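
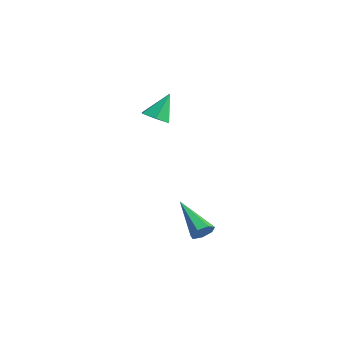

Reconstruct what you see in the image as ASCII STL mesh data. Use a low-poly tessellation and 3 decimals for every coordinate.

solid 
facet normal 0.091 -0.513 -0.854
outer loop
vertex 1.3 -2.559 0.853
vertex 0.694 -2.292 0.628
vertex 1.294 -1.959 0.492
endloop
endfacet
facet normal 0.879 0.252 0.404
outer loop
vertex 1.3 -2.559 0.853
vertex 1.294 -1.959 0.492
vertex 0.566 -1.568 1.832
endloop
endfacet
facet normal 0.091 -0.513 -0.854
outer loop
vertex 1.294 -1.959 0.492
vertex 0.694 -2.292 0.628
vertex 0.688 -1.692 0.267
endloop
endfacet
facet normal 0.415 0.909 -0.040
outer loop
vertex 1.294 -1.959 0.492
vertex 0.688 -1.692 0.267
vertex 0.566 -1.568 1.832
endloop
endfacet
facet normal 0.090 -0.513 -0.854
outer loop
vertex 0.688 -1.692 0.267
vertex 0.694 -2.292 0.628
vertex 0.087 -2.024 0.403
endloop
endfacet
facet normal -0.499 0.860 -0.107
outer loop
vertex 0.688 -1.692 0.267
vertex 0.087 -2.024 0.403
vertex 0.566 -1.568 1.832
endloop
endfacet
facet normal 0.090 -0.513 -0.854
outer loop
vertex 0.087 -2.024 0.403
vertex 0.694 -2.292 0.628
vertex 0.093 -2.624 0.764
endloop
endfacet
facet normal -0.951 0.153 0.270
outer loop
vertex 0.087 -2.024 0.403
vertex 0.093 -2.624 0.764
vertex 0.566 -1.568 1.832
endloop
endfacet
facet normal 0.091 -0.514 -0.853
outer loop
vertex 0.093 -2.624 0.764
vertex 0.694 -2.292 0.628
vertex 0.699 -2.891 0.989
endloop
endfacet
facet normal -0.487 -0.504 0.714
outer loop
vertex 0.093 -2.624 0.764
vertex 0.699 -2.891 0.989
vertex 0.566 -1.568 1.832
endloop
endfacet
facet normal 0.091 -0.514 -0.853
outer loop
vertex 0.699 -2.891 0.989
vertex 0.694 -2.292 0.628
vertex 1.3 -2.559 0.853
endloop
endfacet
facet normal 0.428 -0.455 0.781
outer loop
vertex 0.699 -2.891 0.989
vertex 1.3 -2.559 0.853
vertex 0.566 -1.568 1.832
endloop
endfacet
facet normal 0.831 0.106 -0.546
outer loop
vertex 4.518 -2.257 -4.188
vertex 4.252 -1.895 -4.522
vertex 4.545 -1.79 -4.056
endloop
endfacet
facet normal 0.332 -0.274 0.902
outer loop
vertex 4.518 -2.257 -4.188
vertex 4.545 -1.79 -4.056
vertex 2.608 -2.105 -3.438
endloop
endfacet
facet normal 0.831 0.105 -0.546
outer loop
vertex 4.545 -1.79 -4.056
vertex 4.252 -1.895 -4.522
vertex 4.352 -1.402 -4.275
endloop
endfacet
facet normal 0.172 0.548 0.819
outer loop
vertex 4.545 -1.79 -4.056
vertex 4.352 -1.402 -4.275
vertex 2.608 -2.105 -3.438
endloop
endfacet
facet normal 0.830 0.106 -0.547
outer loop
vertex 4.352 -1.402 -4.275
vertex 4.252 -1.895 -4.522
vertex 4.083 -1.385 -4.68
endloop
endfacet
facet normal -0.272 0.937 0.220
outer loop
vertex 4.352 -1.402 -4.275
vertex 4.083 -1.385 -4.68
vertex 2.608 -2.105 -3.438
endloop
endfacet
facet normal 0.830 0.106 -0.547
outer loop
vertex 4.083 -1.385 -4.68
vertex 4.252 -1.895 -4.522
vertex 3.942 -1.752 -4.965
endloop
endfacet
facet normal -0.666 0.600 -0.443
outer loop
vertex 4.083 -1.385 -4.68
vertex 3.942 -1.752 -4.965
vertex 2.608 -2.105 -3.438
endloop
endfacet
facet normal 0.830 0.106 -0.547
outer loop
vertex 3.942 -1.752 -4.965
vertex 4.252 -1.895 -4.522
vertex 4.034 -2.227 -4.917
endloop
endfacet
facet normal -0.713 -0.206 -0.670
outer loop
vertex 3.942 -1.752 -4.965
vertex 4.034 -2.227 -4.917
vertex 2.608 -2.105 -3.438
endloop
endfacet
facet normal 0.830 0.106 -0.547
outer loop
vertex 4.034 -2.227 -4.917
vertex 4.252 -1.895 -4.522
vertex 4.291 -2.452 -4.571
endloop
endfacet
facet normal -0.377 -0.879 -0.291
outer loop
vertex 4.034 -2.227 -4.917
vertex 4.291 -2.452 -4.571
vertex 2.608 -2.105 -3.438
endloop
endfacet
facet normal 0.831 0.106 -0.546
outer loop
vertex 4.291 -2.452 -4.571
vertex 4.252 -1.895 -4.522
vertex 4.518 -2.257 -4.188
endloop
endfacet
facet normal 0.089 -0.908 0.410
outer loop
vertex 4.291 -2.452 -4.571
vertex 4.518 -2.257 -4.188
vertex 2.608 -2.105 -3.438
endloop
endfacet

endsolid


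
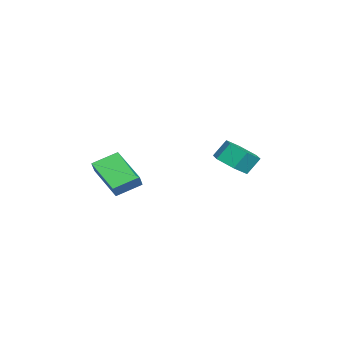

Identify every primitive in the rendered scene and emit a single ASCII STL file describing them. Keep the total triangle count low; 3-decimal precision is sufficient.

solid 
facet normal 0.219 -0.543 -0.811
outer loop
vertex -1.95 2.142 3.497
vertex -2.544 2.758 2.924
vertex -1.545 2.976 3.048
endloop
endfacet
facet normal 0.893 -0.223 0.391
outer loop
vertex -1.95 2.142 3.497
vertex -1.545 2.976 3.048
vertex -2.202 2.766 4.429
endloop
endfacet
facet normal 0.893 -0.224 0.391
outer loop
vertex -2.202 2.766 4.429
vertex -1.545 2.976 3.048
vertex -1.797 3.6 3.981
endloop
endfacet
facet normal -0.220 0.542 0.811
outer loop
vertex -2.202 2.766 4.429
vertex -1.797 3.6 3.981
vertex -2.796 3.382 3.856
endloop
endfacet
facet normal 0.219 -0.543 -0.811
outer loop
vertex -1.545 2.976 3.048
vertex -2.544 2.758 2.924
vertex -2.139 3.592 2.475
endloop
endfacet
facet normal 0.787 0.590 -0.182
outer loop
vertex -1.545 2.976 3.048
vertex -2.139 3.592 2.475
vertex -1.797 3.6 3.981
endloop
endfacet
facet normal 0.787 0.590 -0.182
outer loop
vertex -1.797 3.6 3.981
vertex -2.139 3.592 2.475
vertex -2.391 4.216 3.408
endloop
endfacet
facet normal -0.220 0.542 0.811
outer loop
vertex -1.797 3.6 3.981
vertex -2.391 4.216 3.408
vertex -2.796 3.382 3.856
endloop
endfacet
facet normal 0.219 -0.543 -0.811
outer loop
vertex -2.139 3.592 2.475
vertex -2.544 2.758 2.924
vertex -3.138 3.374 2.351
endloop
endfacet
facet normal -0.106 0.813 -0.572
outer loop
vertex -2.139 3.592 2.475
vertex -3.138 3.374 2.351
vertex -2.391 4.216 3.408
endloop
endfacet
facet normal -0.106 0.813 -0.573
outer loop
vertex -2.391 4.216 3.408
vertex -3.138 3.374 2.351
vertex -3.39 3.998 3.283
endloop
endfacet
facet normal -0.220 0.542 0.811
outer loop
vertex -2.391 4.216 3.408
vertex -3.39 3.998 3.283
vertex -2.796 3.382 3.856
endloop
endfacet
facet normal 0.220 -0.542 -0.811
outer loop
vertex -3.138 3.374 2.351
vertex -2.544 2.758 2.924
vertex -3.543 2.54 2.799
endloop
endfacet
facet normal -0.893 0.224 -0.391
outer loop
vertex -3.138 3.374 2.351
vertex -3.543 2.54 2.799
vertex -3.39 3.998 3.283
endloop
endfacet
facet normal -0.893 0.223 -0.391
outer loop
vertex -3.39 3.998 3.283
vertex -3.543 2.54 2.799
vertex -3.795 3.164 3.732
endloop
endfacet
facet normal -0.219 0.543 0.811
outer loop
vertex -3.39 3.998 3.283
vertex -3.795 3.164 3.732
vertex -2.796 3.382 3.856
endloop
endfacet
facet normal 0.220 -0.542 -0.811
outer loop
vertex -3.543 2.54 2.799
vertex -2.544 2.758 2.924
vertex -2.949 1.924 3.372
endloop
endfacet
facet normal -0.787 -0.590 0.182
outer loop
vertex -3.543 2.54 2.799
vertex -2.949 1.924 3.372
vertex -3.795 3.164 3.732
endloop
endfacet
facet normal -0.787 -0.590 0.182
outer loop
vertex -3.795 3.164 3.732
vertex -2.949 1.924 3.372
vertex -3.201 2.548 4.305
endloop
endfacet
facet normal -0.219 0.543 0.811
outer loop
vertex -3.795 3.164 3.732
vertex -3.201 2.548 4.305
vertex -2.796 3.382 3.856
endloop
endfacet
facet normal 0.220 -0.542 -0.811
outer loop
vertex -2.949 1.924 3.372
vertex -2.544 2.758 2.924
vertex -1.95 2.142 3.497
endloop
endfacet
facet normal 0.106 -0.813 0.572
outer loop
vertex -2.949 1.924 3.372
vertex -1.95 2.142 3.497
vertex -3.201 2.548 4.305
endloop
endfacet
facet normal 0.106 -0.813 0.573
outer loop
vertex -3.201 2.548 4.305
vertex -1.95 2.142 3.497
vertex -2.202 2.766 4.429
endloop
endfacet
facet normal -0.219 0.543 0.811
outer loop
vertex -3.201 2.548 4.305
vertex -2.202 2.766 4.429
vertex -2.796 3.382 3.856
endloop
endfacet
facet normal -0.634 0.089 -0.768
outer loop
vertex -1.911 -3.716 2.583
vertex -2.447 -2.501 3.166
vertex -0.43 -2.54 1.498
endloop
endfacet
facet normal 0.370 -0.837 -0.403
outer loop
vertex 0.127 -2.619 2.174
vertex -1.911 -3.716 2.583
vertex -0.43 -2.54 1.498
endloop
endfacet
facet normal -0.634 0.089 -0.768
outer loop
vertex -0.43 -2.54 1.498
vertex -2.447 -2.501 3.166
vertex -0.967 -1.326 2.081
endloop
endfacet
facet normal 0.680 0.539 -0.497
outer loop
vertex -0.967 -1.326 2.081
vertex 0.127 -2.619 2.174
vertex -0.43 -2.54 1.498
endloop
endfacet
facet normal -0.680 -0.539 0.497
outer loop
vertex -1.911 -3.716 2.583
vertex -1.89 -2.58 3.842
vertex -2.447 -2.501 3.166
endloop
endfacet
facet normal 0.370 -0.837 -0.402
outer loop
vertex -1.353 -3.794 3.259
vertex -1.911 -3.716 2.583
vertex 0.127 -2.619 2.174
endloop
endfacet
facet normal -0.679 -0.539 0.498
outer loop
vertex -1.353 -3.794 3.259
vertex -1.89 -2.58 3.842
vertex -1.911 -3.716 2.583
endloop
endfacet
facet normal -0.370 0.837 0.403
outer loop
vertex -2.447 -2.501 3.166
vertex -1.89 -2.58 3.842
vertex -0.967 -1.326 2.081
endloop
endfacet
facet normal 0.679 0.539 -0.498
outer loop
vertex -0.409 -1.404 2.757
vertex 0.127 -2.619 2.174
vertex -0.967 -1.326 2.081
endloop
endfacet
facet normal -0.370 0.837 0.402
outer loop
vertex -0.967 -1.326 2.081
vertex -1.89 -2.58 3.842
vertex -0.409 -1.404 2.757
endloop
endfacet
facet normal 0.634 -0.089 0.768
outer loop
vertex -0.409 -1.404 2.757
vertex -1.353 -3.794 3.259
vertex 0.127 -2.619 2.174
endloop
endfacet
facet normal 0.634 -0.089 0.769
outer loop
vertex -1.89 -2.58 3.842
vertex -1.353 -3.794 3.259
vertex -0.409 -1.404 2.757
endloop
endfacet

endsolid


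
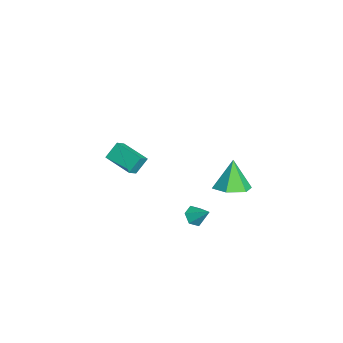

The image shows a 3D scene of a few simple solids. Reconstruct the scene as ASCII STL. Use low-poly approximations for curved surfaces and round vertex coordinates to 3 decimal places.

solid 
facet normal 0.385 -0.072 -0.920
outer loop
vertex 4.733 2.992 3.576
vertex 3.893 3.378 3.194
vertex 4.645 3.981 3.462
endloop
endfacet
facet normal 0.649 0.144 0.747
outer loop
vertex 4.733 2.992 3.576
vertex 4.645 3.981 3.462
vertex 3.227 3.502 4.786
endloop
endfacet
facet normal 0.385 -0.072 -0.920
outer loop
vertex 4.645 3.981 3.462
vertex 3.893 3.378 3.194
vertex 3.805 4.367 3.08
endloop
endfacet
facet normal 0.170 0.855 0.491
outer loop
vertex 4.645 3.981 3.462
vertex 3.805 4.367 3.08
vertex 3.227 3.502 4.786
endloop
endfacet
facet normal 0.386 -0.072 -0.920
outer loop
vertex 3.805 4.367 3.08
vertex 3.893 3.378 3.194
vertex 3.054 3.764 2.812
endloop
endfacet
facet normal -0.652 0.742 0.156
outer loop
vertex 3.805 4.367 3.08
vertex 3.054 3.764 2.812
vertex 3.227 3.502 4.786
endloop
endfacet
facet normal 0.385 -0.073 -0.920
outer loop
vertex 3.054 3.764 2.812
vertex 3.893 3.378 3.194
vertex 3.142 2.774 2.927
endloop
endfacet
facet normal -0.994 -0.079 0.077
outer loop
vertex 3.054 3.764 2.812
vertex 3.142 2.774 2.927
vertex 3.227 3.502 4.786
endloop
endfacet
facet normal 0.385 -0.072 -0.920
outer loop
vertex 3.142 2.774 2.927
vertex 3.893 3.378 3.194
vertex 3.982 2.388 3.309
endloop
endfacet
facet normal -0.515 -0.790 0.333
outer loop
vertex 3.142 2.774 2.927
vertex 3.982 2.388 3.309
vertex 3.227 3.502 4.786
endloop
endfacet
facet normal 0.385 -0.072 -0.920
outer loop
vertex 3.982 2.388 3.309
vertex 3.893 3.378 3.194
vertex 4.733 2.992 3.576
endloop
endfacet
facet normal 0.307 -0.678 0.668
outer loop
vertex 3.982 2.388 3.309
vertex 4.733 2.992 3.576
vertex 3.227 3.502 4.786
endloop
endfacet
facet normal -0.641 0.470 -0.607
outer loop
vertex -3.768 -1.455 0.935
vertex -2.559 -0.29 0.559
vertex -3.42 -2.095 0.072
endloop
endfacet
facet normal -0.703 -0.677 0.219
outer loop
vertex -2.881 -2.49 0.581
vertex -3.768 -1.455 0.935
vertex -3.42 -2.095 0.072
endloop
endfacet
facet normal -0.641 0.470 -0.607
outer loop
vertex -3.42 -2.095 0.072
vertex -2.559 -0.29 0.559
vertex -2.211 -0.931 -0.305
endloop
endfacet
facet normal 0.307 -0.567 -0.765
outer loop
vertex -2.211 -0.931 -0.305
vertex -2.881 -2.49 0.581
vertex -3.42 -2.095 0.072
endloop
endfacet
facet normal -0.308 0.566 0.765
outer loop
vertex -3.768 -1.455 0.935
vertex -2.02 -0.685 1.068
vertex -2.559 -0.29 0.559
endloop
endfacet
facet normal -0.702 -0.677 0.219
outer loop
vertex -3.229 -1.849 1.445
vertex -3.768 -1.455 0.935
vertex -2.881 -2.49 0.581
endloop
endfacet
facet normal -0.308 0.567 0.764
outer loop
vertex -3.229 -1.849 1.445
vertex -2.02 -0.685 1.068
vertex -3.768 -1.455 0.935
endloop
endfacet
facet normal 0.703 0.677 -0.219
outer loop
vertex -2.559 -0.29 0.559
vertex -2.02 -0.685 1.068
vertex -2.211 -0.931 -0.305
endloop
endfacet
facet normal 0.309 -0.567 -0.764
outer loop
vertex -1.672 -1.325 0.205
vertex -2.881 -2.49 0.581
vertex -2.211 -0.931 -0.305
endloop
endfacet
facet normal 0.702 0.677 -0.219
outer loop
vertex -2.211 -0.931 -0.305
vertex -2.02 -0.685 1.068
vertex -1.672 -1.325 0.205
endloop
endfacet
facet normal 0.641 -0.470 0.607
outer loop
vertex -1.672 -1.325 0.205
vertex -3.229 -1.849 1.445
vertex -2.881 -2.49 0.581
endloop
endfacet
facet normal 0.641 -0.470 0.607
outer loop
vertex -2.02 -0.685 1.068
vertex -3.229 -1.849 1.445
vertex -1.672 -1.325 0.205
endloop
endfacet
facet normal -0.500 -0.580 -0.643
outer loop
vertex 3.479 1.819 -0.002
vertex 3.08 1.643 0.467
vertex 2.946 2.156 0.108
endloop
endfacet
facet normal 0.431 0.811 -0.396
outer loop
vertex 3.479 1.819 -0.002
vertex 2.946 2.156 0.108
vertex 3.66 2.317 1.213
endloop
endfacet
facet normal -0.499 -0.581 -0.643
outer loop
vertex 2.946 2.156 0.108
vertex 3.08 1.643 0.467
vertex 2.547 1.979 0.577
endloop
endfacet
facet normal -0.329 0.941 0.075
outer loop
vertex 2.946 2.156 0.108
vertex 2.547 1.979 0.577
vertex 3.66 2.317 1.213
endloop
endfacet
facet normal -0.499 -0.582 -0.642
outer loop
vertex 2.547 1.979 0.577
vertex 3.08 1.643 0.467
vertex 2.682 1.467 0.936
endloop
endfacet
facet normal -0.543 0.381 0.748
outer loop
vertex 2.547 1.979 0.577
vertex 2.682 1.467 0.936
vertex 3.66 2.317 1.213
endloop
endfacet
facet normal -0.500 -0.581 -0.642
outer loop
vertex 2.682 1.467 0.936
vertex 3.08 1.643 0.467
vertex 3.215 1.13 0.826
endloop
endfacet
facet normal 0.000 -0.310 0.951
outer loop
vertex 2.682 1.467 0.936
vertex 3.215 1.13 0.826
vertex 3.66 2.317 1.213
endloop
endfacet
facet normal -0.499 -0.581 -0.643
outer loop
vertex 3.215 1.13 0.826
vertex 3.08 1.643 0.467
vertex 3.614 1.306 0.357
endloop
endfacet
facet normal 0.759 -0.441 0.480
outer loop
vertex 3.215 1.13 0.826
vertex 3.614 1.306 0.357
vertex 3.66 2.317 1.213
endloop
endfacet
facet normal -0.499 -0.581 -0.643
outer loop
vertex 3.614 1.306 0.357
vertex 3.08 1.643 0.467
vertex 3.479 1.819 -0.002
endloop
endfacet
facet normal 0.974 0.120 -0.194
outer loop
vertex 3.614 1.306 0.357
vertex 3.479 1.819 -0.002
vertex 3.66 2.317 1.213
endloop
endfacet

endsolid


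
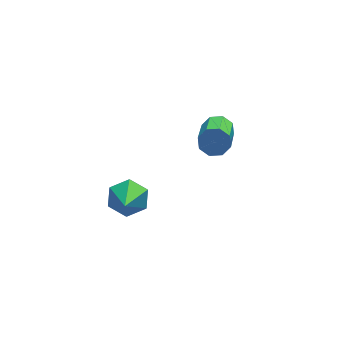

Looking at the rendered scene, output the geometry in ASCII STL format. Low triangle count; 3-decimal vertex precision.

solid 
facet normal 0.266 0.822 -0.504
outer loop
vertex 3.253 5.016 -1.845
vertex 3.036 4.805 -2.304
vertex 2.847 5.118 -1.893
endloop
endfacet
facet normal 0.028 0.516 0.856
outer loop
vertex 3.253 5.016 -1.845
vertex 2.847 5.118 -1.893
vertex 2.702 3.306 -0.797
endloop
endfacet
facet normal 0.028 0.516 0.856
outer loop
vertex 2.702 3.306 -0.797
vertex 2.847 5.118 -1.893
vertex 2.296 3.408 -0.845
endloop
endfacet
facet normal -0.266 -0.822 0.504
outer loop
vertex 2.702 3.306 -0.797
vertex 2.296 3.408 -0.845
vertex 2.484 3.095 -1.256
endloop
endfacet
facet normal 0.264 0.822 -0.505
outer loop
vertex 2.847 5.118 -1.893
vertex 3.036 4.805 -2.304
vertex 2.552 5.036 -2.181
endloop
endfacet
facet normal -0.662 0.535 0.525
outer loop
vertex 2.847 5.118 -1.893
vertex 2.552 5.036 -2.181
vertex 2.296 3.408 -0.845
endloop
endfacet
facet normal -0.662 0.535 0.525
outer loop
vertex 2.296 3.408 -0.845
vertex 2.552 5.036 -2.181
vertex 2.001 3.326 -1.133
endloop
endfacet
facet normal -0.264 -0.822 0.505
outer loop
vertex 2.296 3.408 -0.845
vertex 2.001 3.326 -1.133
vertex 2.484 3.095 -1.256
endloop
endfacet
facet normal 0.265 0.823 -0.503
outer loop
vertex 2.552 5.036 -2.181
vertex 3.036 4.805 -2.304
vertex 2.54 4.819 -2.542
endloop
endfacet
facet normal -0.964 0.241 -0.113
outer loop
vertex 2.552 5.036 -2.181
vertex 2.54 4.819 -2.542
vertex 2.001 3.326 -1.133
endloop
endfacet
facet normal -0.964 0.241 -0.113
outer loop
vertex 2.001 3.326 -1.133
vertex 2.54 4.819 -2.542
vertex 1.989 3.109 -1.494
endloop
endfacet
facet normal -0.265 -0.822 0.503
outer loop
vertex 2.001 3.326 -1.133
vertex 1.989 3.109 -1.494
vertex 2.484 3.095 -1.256
endloop
endfacet
facet normal 0.265 0.822 -0.504
outer loop
vertex 2.54 4.819 -2.542
vertex 3.036 4.805 -2.304
vertex 2.818 4.594 -2.763
endloop
endfacet
facet normal -0.702 -0.194 -0.685
outer loop
vertex 2.54 4.819 -2.542
vertex 2.818 4.594 -2.763
vertex 1.989 3.109 -1.494
endloop
endfacet
facet normal -0.702 -0.194 -0.685
outer loop
vertex 1.989 3.109 -1.494
vertex 2.818 4.594 -2.763
vertex 2.267 2.884 -1.715
endloop
endfacet
facet normal -0.265 -0.822 0.503
outer loop
vertex 1.989 3.109 -1.494
vertex 2.267 2.884 -1.715
vertex 2.484 3.095 -1.256
endloop
endfacet
facet normal 0.266 0.822 -0.504
outer loop
vertex 2.818 4.594 -2.763
vertex 3.036 4.805 -2.304
vertex 3.224 4.492 -2.715
endloop
endfacet
facet normal -0.028 -0.516 -0.856
outer loop
vertex 2.818 4.594 -2.763
vertex 3.224 4.492 -2.715
vertex 2.267 2.884 -1.715
endloop
endfacet
facet normal -0.028 -0.516 -0.856
outer loop
vertex 2.267 2.884 -1.715
vertex 3.224 4.492 -2.715
vertex 2.673 2.782 -1.667
endloop
endfacet
facet normal -0.266 -0.822 0.504
outer loop
vertex 2.267 2.884 -1.715
vertex 2.673 2.782 -1.667
vertex 2.484 3.095 -1.256
endloop
endfacet
facet normal 0.264 0.822 -0.505
outer loop
vertex 3.224 4.492 -2.715
vertex 3.036 4.805 -2.304
vertex 3.519 4.574 -2.427
endloop
endfacet
facet normal 0.662 -0.535 -0.525
outer loop
vertex 3.224 4.492 -2.715
vertex 3.519 4.574 -2.427
vertex 2.673 2.782 -1.667
endloop
endfacet
facet normal 0.662 -0.535 -0.525
outer loop
vertex 2.673 2.782 -1.667
vertex 3.519 4.574 -2.427
vertex 2.968 2.864 -1.379
endloop
endfacet
facet normal -0.264 -0.822 0.505
outer loop
vertex 2.673 2.782 -1.667
vertex 2.968 2.864 -1.379
vertex 2.484 3.095 -1.256
endloop
endfacet
facet normal 0.265 0.822 -0.503
outer loop
vertex 3.519 4.574 -2.427
vertex 3.036 4.805 -2.304
vertex 3.531 4.791 -2.066
endloop
endfacet
facet normal 0.964 -0.241 0.113
outer loop
vertex 3.519 4.574 -2.427
vertex 3.531 4.791 -2.066
vertex 2.968 2.864 -1.379
endloop
endfacet
facet normal 0.964 -0.241 0.113
outer loop
vertex 2.968 2.864 -1.379
vertex 3.531 4.791 -2.066
vertex 2.98 3.081 -1.018
endloop
endfacet
facet normal -0.265 -0.823 0.503
outer loop
vertex 2.968 2.864 -1.379
vertex 2.98 3.081 -1.018
vertex 2.484 3.095 -1.256
endloop
endfacet
facet normal 0.265 0.822 -0.503
outer loop
vertex 3.531 4.791 -2.066
vertex 3.036 4.805 -2.304
vertex 3.253 5.016 -1.845
endloop
endfacet
facet normal 0.702 0.194 0.685
outer loop
vertex 3.531 4.791 -2.066
vertex 3.253 5.016 -1.845
vertex 2.98 3.081 -1.018
endloop
endfacet
facet normal 0.702 0.194 0.685
outer loop
vertex 2.98 3.081 -1.018
vertex 3.253 5.016 -1.845
vertex 2.702 3.306 -0.797
endloop
endfacet
facet normal -0.265 -0.822 0.504
outer loop
vertex 2.98 3.081 -1.018
vertex 2.702 3.306 -0.797
vertex 2.484 3.095 -1.256
endloop
endfacet
facet normal 0.207 0.775 -0.598
outer loop
vertex -0.199 0.876 -1.892
vertex -0.697 1.235 -1.599
vertex -0.066 1.261 -1.347
endloop
endfacet
facet normal 0.844 -0.513 0.156
outer loop
vertex -0.199 0.876 -1.892
vertex -0.066 1.261 -1.347
vertex -1.063 -0.135 -0.541
endloop
endfacet
facet normal 0.207 0.774 -0.598
outer loop
vertex -0.066 1.261 -1.347
vertex -0.697 1.235 -1.599
vertex -0.563 1.62 -1.054
endloop
endfacet
facet normal 0.551 0.086 0.830
outer loop
vertex -0.066 1.261 -1.347
vertex -0.563 1.62 -1.054
vertex -1.063 -0.135 -0.541
endloop
endfacet
facet normal 0.207 0.774 -0.598
outer loop
vertex -0.563 1.62 -1.054
vertex -0.697 1.235 -1.599
vertex -1.194 1.594 -1.306
endloop
endfacet
facet normal -0.359 0.355 0.863
outer loop
vertex -0.563 1.62 -1.054
vertex -1.194 1.594 -1.306
vertex -1.063 -0.135 -0.541
endloop
endfacet
facet normal 0.208 0.775 -0.597
outer loop
vertex -1.194 1.594 -1.306
vertex -0.697 1.235 -1.599
vertex -1.328 1.21 -1.851
endloop
endfacet
facet normal -0.975 0.025 0.222
outer loop
vertex -1.194 1.594 -1.306
vertex -1.328 1.21 -1.851
vertex -1.063 -0.135 -0.541
endloop
endfacet
facet normal 0.208 0.775 -0.597
outer loop
vertex -1.328 1.21 -1.851
vertex -0.697 1.235 -1.599
vertex -0.83 0.851 -2.144
endloop
endfacet
facet normal -0.681 -0.575 -0.453
outer loop
vertex -1.328 1.21 -1.851
vertex -0.83 0.851 -2.144
vertex -1.063 -0.135 -0.541
endloop
endfacet
facet normal 0.208 0.775 -0.597
outer loop
vertex -0.83 0.851 -2.144
vertex -0.697 1.235 -1.599
vertex -0.199 0.876 -1.892
endloop
endfacet
facet normal 0.228 -0.844 -0.486
outer loop
vertex -0.83 0.851 -2.144
vertex -0.199 0.876 -1.892
vertex -1.063 -0.135 -0.541
endloop
endfacet

endsolid


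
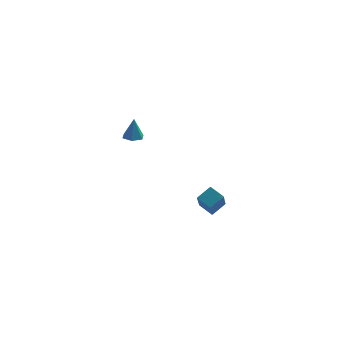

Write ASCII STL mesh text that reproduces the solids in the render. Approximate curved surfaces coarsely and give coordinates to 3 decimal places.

solid 
facet normal -0.789 0.418 0.451
outer loop
vertex 2.808 -1.911 -2.987
vertex 3.397 -1.352 -2.475
vertex 2.733 -0.592 -4.339
endloop
endfacet
facet normal -0.613 -0.582 -0.534
outer loop
vertex 3.443 -0.968 -4.745
vertex 2.808 -1.911 -2.987
vertex 2.733 -0.592 -4.339
endloop
endfacet
facet normal -0.789 0.418 0.451
outer loop
vertex 2.733 -0.592 -4.339
vertex 3.397 -1.352 -2.475
vertex 3.322 -0.033 -3.827
endloop
endfacet
facet normal -0.040 0.697 -0.716
outer loop
vertex 3.322 -0.033 -3.827
vertex 3.443 -0.968 -4.745
vertex 2.733 -0.592 -4.339
endloop
endfacet
facet normal 0.040 -0.697 0.716
outer loop
vertex 2.808 -1.911 -2.987
vertex 4.107 -1.728 -2.881
vertex 3.397 -1.352 -2.475
endloop
endfacet
facet normal -0.613 -0.582 -0.534
outer loop
vertex 3.518 -2.287 -3.393
vertex 2.808 -1.911 -2.987
vertex 3.443 -0.968 -4.745
endloop
endfacet
facet normal 0.040 -0.697 0.716
outer loop
vertex 3.518 -2.287 -3.393
vertex 4.107 -1.728 -2.881
vertex 2.808 -1.911 -2.987
endloop
endfacet
facet normal 0.613 0.582 0.534
outer loop
vertex 3.397 -1.352 -2.475
vertex 4.107 -1.728 -2.881
vertex 3.322 -0.033 -3.827
endloop
endfacet
facet normal -0.040 0.697 -0.716
outer loop
vertex 4.032 -0.409 -4.233
vertex 3.443 -0.968 -4.745
vertex 3.322 -0.033 -3.827
endloop
endfacet
facet normal 0.613 0.582 0.534
outer loop
vertex 3.322 -0.033 -3.827
vertex 4.107 -1.728 -2.881
vertex 4.032 -0.409 -4.233
endloop
endfacet
facet normal 0.789 -0.418 -0.451
outer loop
vertex 4.032 -0.409 -4.233
vertex 3.518 -2.287 -3.393
vertex 3.443 -0.968 -4.745
endloop
endfacet
facet normal 0.789 -0.418 -0.451
outer loop
vertex 4.107 -1.728 -2.881
vertex 3.518 -2.287 -3.393
vertex 4.032 -0.409 -4.233
endloop
endfacet
facet normal -0.041 -0.049 -0.998
outer loop
vertex 0.464 -3.62 2.208
vertex 0.016 -3.92 2.241
vertex -0.02 -3.381 2.216
endloop
endfacet
facet normal 0.425 0.851 0.309
outer loop
vertex 0.464 -3.62 2.208
vertex -0.02 -3.381 2.216
vertex 0.064 -3.86 3.419
endloop
endfacet
facet normal -0.041 -0.049 -0.998
outer loop
vertex -0.02 -3.381 2.216
vertex 0.016 -3.92 2.241
vertex -0.468 -3.681 2.249
endloop
endfacet
facet normal -0.503 0.790 0.350
outer loop
vertex -0.02 -3.381 2.216
vertex -0.468 -3.681 2.249
vertex 0.064 -3.86 3.419
endloop
endfacet
facet normal -0.042 -0.051 -0.998
outer loop
vertex -0.468 -3.681 2.249
vertex 0.016 -3.92 2.241
vertex -0.432 -4.219 2.275
endloop
endfacet
facet normal -0.912 -0.041 0.408
outer loop
vertex -0.468 -3.681 2.249
vertex -0.432 -4.219 2.275
vertex 0.064 -3.86 3.419
endloop
endfacet
facet normal -0.042 -0.051 -0.998
outer loop
vertex -0.432 -4.219 2.275
vertex 0.016 -3.92 2.241
vertex 0.052 -4.458 2.267
endloop
endfacet
facet normal -0.395 -0.814 0.427
outer loop
vertex -0.432 -4.219 2.275
vertex 0.052 -4.458 2.267
vertex 0.064 -3.86 3.419
endloop
endfacet
facet normal -0.042 -0.051 -0.998
outer loop
vertex 0.052 -4.458 2.267
vertex 0.016 -3.92 2.241
vertex 0.5 -4.158 2.233
endloop
endfacet
facet normal 0.533 -0.753 0.385
outer loop
vertex 0.052 -4.458 2.267
vertex 0.5 -4.158 2.233
vertex 0.064 -3.86 3.419
endloop
endfacet
facet normal -0.041 -0.049 -0.998
outer loop
vertex 0.5 -4.158 2.233
vertex 0.016 -3.92 2.241
vertex 0.464 -3.62 2.208
endloop
endfacet
facet normal 0.942 0.078 0.327
outer loop
vertex 0.5 -4.158 2.233
vertex 0.464 -3.62 2.208
vertex 0.064 -3.86 3.419
endloop
endfacet

endsolid


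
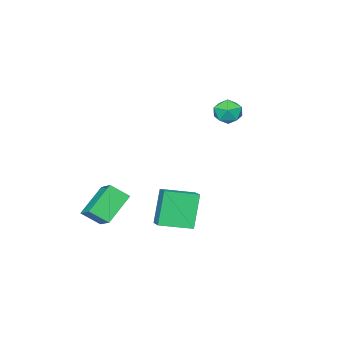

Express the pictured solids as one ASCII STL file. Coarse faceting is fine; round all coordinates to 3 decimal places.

solid 
facet normal -0.845 0.498 0.193
outer loop
vertex -3.325 -0.405 2.487
vertex -3.446 -0.869 3.152
vertex -3.021 -0.17 3.211
endloop
endfacet
facet normal -0.374 0.917 -0.141
outer loop
vertex -3.325 -0.405 2.487
vertex -3.021 -0.17 3.211
vertex -2.569 -0.09 2.531
endloop
endfacet
facet normal -0.210 0.610 -0.764
outer loop
vertex -3.325 -0.405 2.487
vertex -2.569 -0.09 2.531
vertex -2.715 -0.74 2.052
endloop
endfacet
facet normal -0.580 0.003 -0.815
outer loop
vertex -3.325 -0.405 2.487
vertex -2.715 -0.74 2.052
vertex -3.257 -1.221 2.436
endloop
endfacet
facet normal -0.972 -0.067 -0.224
outer loop
vertex -3.325 -0.405 2.487
vertex -3.257 -1.221 2.436
vertex -3.446 -0.869 3.152
endloop
endfacet
facet normal 0.219 0.942 0.256
outer loop
vertex -2.569 -0.09 2.531
vertex -3.021 -0.17 3.211
vertex -2.223 -0.359 3.224
endloop
endfacet
facet normal -0.544 0.264 0.796
outer loop
vertex -3.021 -0.17 3.211
vertex -3.446 -0.869 3.152
vertex -2.765 -0.84 3.608
endloop
endfacet
facet normal -0.750 -0.650 0.122
outer loop
vertex -3.446 -0.869 3.152
vertex -3.257 -1.221 2.436
vertex -2.911 -1.49 3.129
endloop
endfacet
facet normal -0.114 -0.538 -0.835
outer loop
vertex -3.257 -1.221 2.436
vertex -2.715 -0.74 2.052
vertex -2.459 -1.41 2.449
endloop
endfacet
facet normal 0.485 0.446 -0.753
outer loop
vertex -2.715 -0.74 2.052
vertex -2.569 -0.09 2.531
vertex -2.034 -0.711 2.508
endloop
endfacet
facet normal 0.580 -0.003 0.815
outer loop
vertex -2.155 -1.175 3.173
vertex -2.223 -0.359 3.224
vertex -2.765 -0.84 3.608
endloop
endfacet
facet normal 0.210 -0.610 0.764
outer loop
vertex -2.155 -1.175 3.173
vertex -2.765 -0.84 3.608
vertex -2.911 -1.49 3.129
endloop
endfacet
facet normal 0.374 -0.917 0.141
outer loop
vertex -2.155 -1.175 3.173
vertex -2.911 -1.49 3.129
vertex -2.459 -1.41 2.449
endloop
endfacet
facet normal 0.845 -0.498 -0.193
outer loop
vertex -2.155 -1.175 3.173
vertex -2.459 -1.41 2.449
vertex -2.034 -0.711 2.508
endloop
endfacet
facet normal 0.972 0.067 0.224
outer loop
vertex -2.155 -1.175 3.173
vertex -2.034 -0.711 2.508
vertex -2.223 -0.359 3.224
endloop
endfacet
facet normal 0.114 0.538 0.835
outer loop
vertex -2.765 -0.84 3.608
vertex -2.223 -0.359 3.224
vertex -3.021 -0.17 3.211
endloop
endfacet
facet normal -0.485 -0.446 0.753
outer loop
vertex -2.911 -1.49 3.129
vertex -2.765 -0.84 3.608
vertex -3.446 -0.869 3.152
endloop
endfacet
facet normal -0.219 -0.942 -0.256
outer loop
vertex -2.459 -1.41 2.449
vertex -2.911 -1.49 3.129
vertex -3.257 -1.221 2.436
endloop
endfacet
facet normal 0.544 -0.264 -0.796
outer loop
vertex -2.034 -0.711 2.508
vertex -2.459 -1.41 2.449
vertex -2.715 -0.74 2.052
endloop
endfacet
facet normal 0.750 0.650 -0.122
outer loop
vertex -2.223 -0.359 3.224
vertex -2.034 -0.711 2.508
vertex -2.569 -0.09 2.531
endloop
endfacet
facet normal -0.739 0.644 -0.200
outer loop
vertex 1.168 0.618 -0.647
vertex 1.796 1.459 -0.258
vertex 1.905 0.903 -2.452
endloop
endfacet
facet normal -0.561 -0.752 -0.348
outer loop
vertex 3.124 -0.159 -2.122
vertex 1.168 0.618 -0.647
vertex 1.905 0.903 -2.452
endloop
endfacet
facet normal -0.739 0.644 -0.200
outer loop
vertex 1.905 0.903 -2.452
vertex 1.796 1.459 -0.258
vertex 2.533 1.745 -2.062
endloop
endfacet
facet normal 0.374 0.145 -0.916
outer loop
vertex 2.533 1.745 -2.062
vertex 3.124 -0.159 -2.122
vertex 1.905 0.903 -2.452
endloop
endfacet
facet normal -0.374 -0.145 0.916
outer loop
vertex 1.168 0.618 -0.647
vertex 3.015 0.397 0.072
vertex 1.796 1.459 -0.258
endloop
endfacet
facet normal -0.561 -0.751 -0.348
outer loop
vertex 2.387 -0.445 -0.318
vertex 1.168 0.618 -0.647
vertex 3.124 -0.159 -2.122
endloop
endfacet
facet normal -0.374 -0.145 0.916
outer loop
vertex 2.387 -0.445 -0.318
vertex 3.015 0.397 0.072
vertex 1.168 0.618 -0.647
endloop
endfacet
facet normal 0.560 0.751 0.348
outer loop
vertex 1.796 1.459 -0.258
vertex 3.015 0.397 0.072
vertex 2.533 1.745 -2.062
endloop
endfacet
facet normal 0.374 0.145 -0.916
outer loop
vertex 3.752 0.682 -1.733
vertex 3.124 -0.159 -2.122
vertex 2.533 1.745 -2.062
endloop
endfacet
facet normal 0.561 0.751 0.348
outer loop
vertex 2.533 1.745 -2.062
vertex 3.015 0.397 0.072
vertex 3.752 0.682 -1.733
endloop
endfacet
facet normal 0.739 -0.644 0.200
outer loop
vertex 3.752 0.682 -1.733
vertex 2.387 -0.445 -0.318
vertex 3.124 -0.159 -2.122
endloop
endfacet
facet normal 0.739 -0.644 0.200
outer loop
vertex 3.015 0.397 0.072
vertex 2.387 -0.445 -0.318
vertex 3.752 0.682 -1.733
endloop
endfacet
facet normal -0.788 -0.035 0.615
outer loop
vertex 2.856 -3.139 -0.796
vertex 2.274 -2.424 -1.501
vertex 2.392 -4.162 -1.45
endloop
endfacet
facet normal 0.501 -0.616 0.608
outer loop
vertex 3.866 -4.096 -2.599
vertex 2.856 -3.139 -0.796
vertex 2.392 -4.162 -1.45
endloop
endfacet
facet normal -0.788 -0.035 0.615
outer loop
vertex 2.392 -4.162 -1.45
vertex 2.274 -2.424 -1.501
vertex 1.81 -3.447 -2.155
endloop
endfacet
facet normal -0.357 -0.787 -0.503
outer loop
vertex 1.81 -3.447 -2.155
vertex 3.866 -4.096 -2.599
vertex 2.392 -4.162 -1.45
endloop
endfacet
facet normal 0.357 0.787 0.503
outer loop
vertex 2.856 -3.139 -0.796
vertex 3.748 -2.358 -2.65
vertex 2.274 -2.424 -1.501
endloop
endfacet
facet normal 0.501 -0.616 0.608
outer loop
vertex 4.33 -3.073 -1.945
vertex 2.856 -3.139 -0.796
vertex 3.866 -4.096 -2.599
endloop
endfacet
facet normal 0.357 0.787 0.503
outer loop
vertex 4.33 -3.073 -1.945
vertex 3.748 -2.358 -2.65
vertex 2.856 -3.139 -0.796
endloop
endfacet
facet normal -0.501 0.616 -0.608
outer loop
vertex 2.274 -2.424 -1.501
vertex 3.748 -2.358 -2.65
vertex 1.81 -3.447 -2.155
endloop
endfacet
facet normal -0.357 -0.787 -0.503
outer loop
vertex 3.284 -3.381 -3.304
vertex 3.866 -4.096 -2.599
vertex 1.81 -3.447 -2.155
endloop
endfacet
facet normal -0.501 0.616 -0.608
outer loop
vertex 1.81 -3.447 -2.155
vertex 3.748 -2.358 -2.65
vertex 3.284 -3.381 -3.304
endloop
endfacet
facet normal 0.788 0.035 -0.615
outer loop
vertex 3.284 -3.381 -3.304
vertex 4.33 -3.073 -1.945
vertex 3.866 -4.096 -2.599
endloop
endfacet
facet normal 0.788 0.035 -0.615
outer loop
vertex 3.748 -2.358 -2.65
vertex 4.33 -3.073 -1.945
vertex 3.284 -3.381 -3.304
endloop
endfacet

endsolid


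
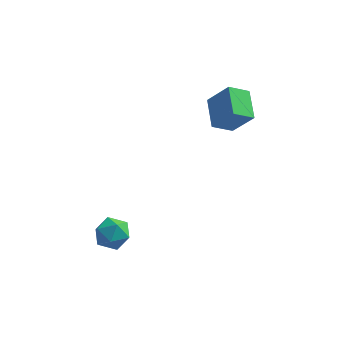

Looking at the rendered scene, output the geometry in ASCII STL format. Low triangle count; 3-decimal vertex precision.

solid 
facet normal -0.616 0.119 -0.779
outer loop
vertex 0.101 3.173 2.414
vertex 0.791 3.594 1.933
vertex 0.475 2.021 1.942
endloop
endfacet
facet normal -0.734 -0.448 0.511
outer loop
vertex 1.269 1.866 2.947
vertex 0.101 3.173 2.414
vertex 0.475 2.021 1.942
endloop
endfacet
facet normal -0.616 0.119 -0.779
outer loop
vertex 0.475 2.021 1.942
vertex 0.791 3.594 1.933
vertex 1.165 2.441 1.461
endloop
endfacet
facet normal 0.287 -0.887 -0.363
outer loop
vertex 1.165 2.441 1.461
vertex 1.269 1.866 2.947
vertex 0.475 2.021 1.942
endloop
endfacet
facet normal -0.287 0.886 0.364
outer loop
vertex 0.101 3.173 2.414
vertex 1.585 3.439 2.938
vertex 0.791 3.594 1.933
endloop
endfacet
facet normal -0.734 -0.447 0.511
outer loop
vertex 0.895 3.019 3.419
vertex 0.101 3.173 2.414
vertex 1.269 1.866 2.947
endloop
endfacet
facet normal -0.287 0.887 0.363
outer loop
vertex 0.895 3.019 3.419
vertex 1.585 3.439 2.938
vertex 0.101 3.173 2.414
endloop
endfacet
facet normal 0.734 0.447 -0.511
outer loop
vertex 0.791 3.594 1.933
vertex 1.585 3.439 2.938
vertex 1.165 2.441 1.461
endloop
endfacet
facet normal 0.288 -0.886 -0.363
outer loop
vertex 1.959 2.287 2.466
vertex 1.269 1.866 2.947
vertex 1.165 2.441 1.461
endloop
endfacet
facet normal 0.734 0.448 -0.511
outer loop
vertex 1.165 2.441 1.461
vertex 1.585 3.439 2.938
vertex 1.959 2.287 2.466
endloop
endfacet
facet normal 0.616 -0.119 0.779
outer loop
vertex 1.959 2.287 2.466
vertex 0.895 3.019 3.419
vertex 1.269 1.866 2.947
endloop
endfacet
facet normal 0.616 -0.119 0.779
outer loop
vertex 1.585 3.439 2.938
vertex 0.895 3.019 3.419
vertex 1.959 2.287 2.466
endloop
endfacet
facet normal 0.055 0.941 0.335
outer loop
vertex -2.598 -0.434 -2.085
vertex -2.772 -0.665 -1.408
vertex -2.067 -0.632 -1.616
endloop
endfacet
facet normal 0.500 0.839 -0.212
outer loop
vertex -2.598 -0.434 -2.085
vertex -2.067 -0.632 -1.616
vertex -2.028 -0.834 -2.323
endloop
endfacet
facet normal 0.116 0.624 -0.772
outer loop
vertex -2.598 -0.434 -2.085
vertex -2.028 -0.834 -2.323
vertex -2.71 -0.991 -2.552
endloop
endfacet
facet normal -0.568 0.593 -0.571
outer loop
vertex -2.598 -0.434 -2.085
vertex -2.71 -0.991 -2.552
vertex -3.17 -0.887 -1.987
endloop
endfacet
facet normal -0.605 0.788 0.114
outer loop
vertex -2.598 -0.434 -2.085
vertex -3.17 -0.887 -1.987
vertex -2.772 -0.665 -1.408
endloop
endfacet
facet normal 0.949 0.312 -0.037
outer loop
vertex -2.028 -0.834 -2.323
vertex -2.067 -0.632 -1.616
vertex -1.85 -1.313 -1.793
endloop
endfacet
facet normal 0.228 0.475 0.850
outer loop
vertex -2.067 -0.632 -1.616
vertex -2.772 -0.665 -1.408
vertex -2.31 -1.209 -1.228
endloop
endfacet
facet normal -0.841 0.230 0.490
outer loop
vertex -2.772 -0.665 -1.408
vertex -3.17 -0.887 -1.987
vertex -2.992 -1.366 -1.457
endloop
endfacet
facet normal -0.780 -0.088 -0.619
outer loop
vertex -3.17 -0.887 -1.987
vertex -2.71 -0.991 -2.552
vertex -2.953 -1.568 -2.164
endloop
endfacet
facet normal 0.326 -0.036 -0.945
outer loop
vertex -2.71 -0.991 -2.552
vertex -2.028 -0.834 -2.323
vertex -2.248 -1.535 -2.372
endloop
endfacet
facet normal 0.568 -0.593 0.571
outer loop
vertex -2.422 -1.766 -1.695
vertex -1.85 -1.313 -1.793
vertex -2.31 -1.209 -1.228
endloop
endfacet
facet normal -0.116 -0.624 0.772
outer loop
vertex -2.422 -1.766 -1.695
vertex -2.31 -1.209 -1.228
vertex -2.992 -1.366 -1.457
endloop
endfacet
facet normal -0.500 -0.839 0.212
outer loop
vertex -2.422 -1.766 -1.695
vertex -2.992 -1.366 -1.457
vertex -2.953 -1.568 -2.164
endloop
endfacet
facet normal -0.055 -0.941 -0.335
outer loop
vertex -2.422 -1.766 -1.695
vertex -2.953 -1.568 -2.164
vertex -2.248 -1.535 -2.372
endloop
endfacet
facet normal 0.605 -0.788 -0.114
outer loop
vertex -2.422 -1.766 -1.695
vertex -2.248 -1.535 -2.372
vertex -1.85 -1.313 -1.793
endloop
endfacet
facet normal 0.780 0.088 0.619
outer loop
vertex -2.31 -1.209 -1.228
vertex -1.85 -1.313 -1.793
vertex -2.067 -0.632 -1.616
endloop
endfacet
facet normal -0.326 0.036 0.945
outer loop
vertex -2.992 -1.366 -1.457
vertex -2.31 -1.209 -1.228
vertex -2.772 -0.665 -1.408
endloop
endfacet
facet normal -0.949 -0.312 0.037
outer loop
vertex -2.953 -1.568 -2.164
vertex -2.992 -1.366 -1.457
vertex -3.17 -0.887 -1.987
endloop
endfacet
facet normal -0.228 -0.475 -0.850
outer loop
vertex -2.248 -1.535 -2.372
vertex -2.953 -1.568 -2.164
vertex -2.71 -0.991 -2.552
endloop
endfacet
facet normal 0.841 -0.230 -0.490
outer loop
vertex -1.85 -1.313 -1.793
vertex -2.248 -1.535 -2.372
vertex -2.028 -0.834 -2.323
endloop
endfacet

endsolid


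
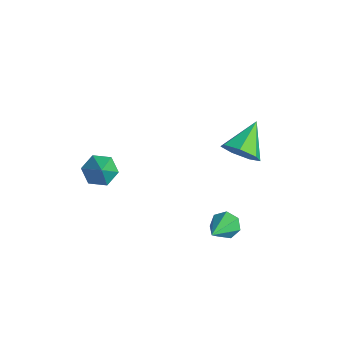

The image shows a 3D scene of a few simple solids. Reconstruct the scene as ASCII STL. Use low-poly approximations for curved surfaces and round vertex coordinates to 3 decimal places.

solid 
facet normal -0.607 0.558 -0.566
outer loop
vertex 0.742 -0.358 -4.482
vertex 0.3 -0.399 -4.049
vertex 0.746 0.028 -4.106
endloop
endfacet
facet normal 0.928 0.255 -0.271
outer loop
vertex 0.742 -0.358 -4.482
vertex 0.746 0.028 -4.106
vertex 1.52 -1.521 -2.911
endloop
endfacet
facet normal -0.607 0.559 -0.565
outer loop
vertex 0.746 0.028 -4.106
vertex 0.3 -0.399 -4.049
vertex 0.414 0.091 -3.687
endloop
endfacet
facet normal 0.645 0.642 0.415
outer loop
vertex 0.746 0.028 -4.106
vertex 0.414 0.091 -3.687
vertex 1.52 -1.521 -2.911
endloop
endfacet
facet normal -0.606 0.559 -0.566
outer loop
vertex 0.414 0.091 -3.687
vertex 0.3 -0.399 -4.049
vertex -0.004 -0.214 -3.541
endloop
endfacet
facet normal -0.001 0.433 0.901
outer loop
vertex 0.414 0.091 -3.687
vertex -0.004 -0.214 -3.541
vertex 1.52 -1.521 -2.911
endloop
endfacet
facet normal -0.607 0.558 -0.566
outer loop
vertex -0.004 -0.214 -3.541
vertex 0.3 -0.399 -4.049
vertex -0.193 -0.659 -3.777
endloop
endfacet
facet normal -0.524 -0.214 0.824
outer loop
vertex -0.004 -0.214 -3.541
vertex -0.193 -0.659 -3.777
vertex 1.52 -1.521 -2.911
endloop
endfacet
facet normal -0.607 0.557 -0.567
outer loop
vertex -0.193 -0.659 -3.777
vertex 0.3 -0.399 -4.049
vertex -0.011 -0.909 -4.217
endloop
endfacet
facet normal -0.531 -0.812 0.242
outer loop
vertex -0.193 -0.659 -3.777
vertex -0.011 -0.909 -4.217
vertex 1.52 -1.521 -2.911
endloop
endfacet
facet normal -0.608 0.557 -0.566
outer loop
vertex -0.011 -0.909 -4.217
vertex 0.3 -0.399 -4.049
vertex 0.405 -0.774 -4.531
endloop
endfacet
facet normal -0.014 -0.912 -0.411
outer loop
vertex -0.011 -0.909 -4.217
vertex 0.405 -0.774 -4.531
vertex 1.52 -1.521 -2.911
endloop
endfacet
facet normal -0.607 0.558 -0.566
outer loop
vertex 0.405 -0.774 -4.531
vertex 0.3 -0.399 -4.049
vertex 0.742 -0.358 -4.482
endloop
endfacet
facet normal 0.633 -0.438 -0.638
outer loop
vertex 0.405 -0.774 -4.531
vertex 0.742 -0.358 -4.482
vertex 1.52 -1.521 -2.911
endloop
endfacet
facet normal -0.654 0.178 -0.735
outer loop
vertex -3.765 -3.672 -4.137
vertex -4.332 -3.75 -3.652
vertex -4.024 -3.075 -3.762
endloop
endfacet
facet normal 0.901 0.430 -0.062
outer loop
vertex -3.765 -3.672 -4.137
vertex -4.024 -3.075 -3.762
vertex -3.528 -3.97 -2.748
endloop
endfacet
facet normal -0.653 0.178 -0.736
outer loop
vertex -4.024 -3.075 -3.762
vertex -4.332 -3.75 -3.652
vertex -4.591 -3.154 -3.278
endloop
endfacet
facet normal 0.339 0.781 0.524
outer loop
vertex -4.024 -3.075 -3.762
vertex -4.591 -3.154 -3.278
vertex -3.528 -3.97 -2.748
endloop
endfacet
facet normal -0.654 0.177 -0.736
outer loop
vertex -4.591 -3.154 -3.278
vertex -4.332 -3.75 -3.652
vertex -4.899 -3.829 -3.167
endloop
endfacet
facet normal -0.256 0.269 0.928
outer loop
vertex -4.591 -3.154 -3.278
vertex -4.899 -3.829 -3.167
vertex -3.528 -3.97 -2.748
endloop
endfacet
facet normal -0.654 0.179 -0.735
outer loop
vertex -4.899 -3.829 -3.167
vertex -4.332 -3.75 -3.652
vertex -4.64 -4.425 -3.542
endloop
endfacet
facet normal -0.290 -0.597 0.748
outer loop
vertex -4.899 -3.829 -3.167
vertex -4.64 -4.425 -3.542
vertex -3.528 -3.97 -2.748
endloop
endfacet
facet normal -0.654 0.179 -0.735
outer loop
vertex -4.64 -4.425 -3.542
vertex -4.332 -3.75 -3.652
vertex -4.074 -4.346 -4.027
endloop
endfacet
facet normal 0.272 -0.948 0.163
outer loop
vertex -4.64 -4.425 -3.542
vertex -4.074 -4.346 -4.027
vertex -3.528 -3.97 -2.748
endloop
endfacet
facet normal -0.654 0.180 -0.735
outer loop
vertex -4.074 -4.346 -4.027
vertex -4.332 -3.75 -3.652
vertex -3.765 -3.672 -4.137
endloop
endfacet
facet normal 0.867 -0.437 -0.242
outer loop
vertex -4.074 -4.346 -4.027
vertex -3.765 -3.672 -4.137
vertex -3.528 -3.97 -2.748
endloop
endfacet
facet normal 0.532 -0.672 -0.515
outer loop
vertex 0.921 0.499 0.644
vertex 0.22 0.182 0.334
vertex 0.692 0.791 0.026
endloop
endfacet
facet normal 0.474 0.851 0.226
outer loop
vertex 0.921 0.499 0.644
vertex 0.692 0.791 0.026
vertex -0.6 1.218 1.126
endloop
endfacet
facet normal 0.532 -0.673 -0.514
outer loop
vertex 0.692 0.791 0.026
vertex 0.22 0.182 0.334
vertex 0.108 0.624 -0.36
endloop
endfacet
facet normal -0.015 0.926 -0.377
outer loop
vertex 0.692 0.791 0.026
vertex 0.108 0.624 -0.36
vertex -0.6 1.218 1.126
endloop
endfacet
facet normal 0.531 -0.673 -0.514
outer loop
vertex 0.108 0.624 -0.36
vertex 0.22 0.182 0.334
vertex -0.393 0.124 -0.223
endloop
endfacet
facet normal -0.668 0.525 -0.528
outer loop
vertex 0.108 0.624 -0.36
vertex -0.393 0.124 -0.223
vertex -0.6 1.218 1.126
endloop
endfacet
facet normal 0.532 -0.672 -0.515
outer loop
vertex -0.393 0.124 -0.223
vertex 0.22 0.182 0.334
vertex -0.432 -0.332 0.332
endloop
endfacet
facet normal -0.993 -0.051 -0.111
outer loop
vertex -0.393 0.124 -0.223
vertex -0.432 -0.332 0.332
vertex -0.6 1.218 1.126
endloop
endfacet
facet normal 0.532 -0.673 -0.513
outer loop
vertex -0.432 -0.332 0.332
vertex 0.22 0.182 0.334
vertex 0.019 -0.401 0.89
endloop
endfacet
facet normal -0.745 -0.366 0.557
outer loop
vertex -0.432 -0.332 0.332
vertex 0.019 -0.401 0.89
vertex -0.6 1.218 1.126
endloop
endfacet
facet normal 0.532 -0.673 -0.514
outer loop
vertex 0.019 -0.401 0.89
vertex 0.22 0.182 0.334
vertex 0.621 -0.031 1.028
endloop
endfacet
facet normal -0.110 -0.185 0.977
outer loop
vertex 0.019 -0.401 0.89
vertex 0.621 -0.031 1.028
vertex -0.6 1.218 1.126
endloop
endfacet
facet normal 0.532 -0.673 -0.514
outer loop
vertex 0.621 -0.031 1.028
vertex 0.22 0.182 0.334
vertex 0.921 0.499 0.644
endloop
endfacet
facet normal 0.431 0.356 0.829
outer loop
vertex 0.621 -0.031 1.028
vertex 0.921 0.499 0.644
vertex -0.6 1.218 1.126
endloop
endfacet

endsolid


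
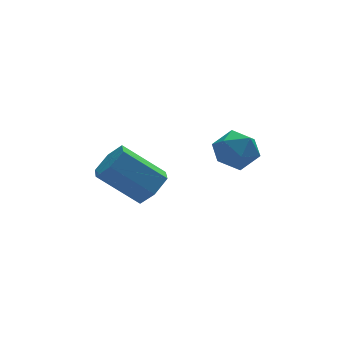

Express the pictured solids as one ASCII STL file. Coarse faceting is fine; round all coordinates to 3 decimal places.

solid 
facet normal -0.065 -0.009 0.998
outer loop
vertex 2.086 3.046 -0.62
vertex 1.483 2.291 -0.666
vertex 2.437 2.144 -0.605
endloop
endfacet
facet normal 0.571 0.235 0.786
outer loop
vertex 2.086 3.046 -0.62
vertex 2.437 2.144 -0.605
vertex 2.879 2.826 -1.13
endloop
endfacet
facet normal 0.462 0.805 0.371
outer loop
vertex 2.086 3.046 -0.62
vertex 2.879 2.826 -1.13
vertex 2.198 3.395 -1.516
endloop
endfacet
facet normal -0.242 0.914 0.326
outer loop
vertex 2.086 3.046 -0.62
vertex 2.198 3.395 -1.516
vertex 1.335 3.064 -1.229
endloop
endfacet
facet normal -0.568 0.411 0.713
outer loop
vertex 2.086 3.046 -0.62
vertex 1.335 3.064 -1.229
vertex 1.483 2.291 -0.666
endloop
endfacet
facet normal 0.880 -0.271 0.389
outer loop
vertex 2.879 2.826 -1.13
vertex 2.437 2.144 -0.605
vertex 2.765 1.936 -1.491
endloop
endfacet
facet normal -0.149 -0.665 0.732
outer loop
vertex 2.437 2.144 -0.605
vertex 1.483 2.291 -0.666
vertex 1.902 1.605 -1.204
endloop
endfacet
facet normal -0.962 0.013 0.271
outer loop
vertex 1.483 2.291 -0.666
vertex 1.335 3.064 -1.229
vertex 1.221 2.174 -1.59
endloop
endfacet
facet normal -0.435 0.827 -0.355
outer loop
vertex 1.335 3.064 -1.229
vertex 2.198 3.395 -1.516
vertex 1.663 2.856 -2.115
endloop
endfacet
facet normal 0.704 0.651 -0.282
outer loop
vertex 2.198 3.395 -1.516
vertex 2.879 2.826 -1.13
vertex 2.617 2.709 -2.054
endloop
endfacet
facet normal 0.242 -0.914 -0.326
outer loop
vertex 2.014 1.954 -2.1
vertex 2.765 1.936 -1.491
vertex 1.902 1.605 -1.204
endloop
endfacet
facet normal -0.462 -0.805 -0.371
outer loop
vertex 2.014 1.954 -2.1
vertex 1.902 1.605 -1.204
vertex 1.221 2.174 -1.59
endloop
endfacet
facet normal -0.571 -0.235 -0.786
outer loop
vertex 2.014 1.954 -2.1
vertex 1.221 2.174 -1.59
vertex 1.663 2.856 -2.115
endloop
endfacet
facet normal 0.065 0.009 -0.998
outer loop
vertex 2.014 1.954 -2.1
vertex 1.663 2.856 -2.115
vertex 2.617 2.709 -2.054
endloop
endfacet
facet normal 0.568 -0.411 -0.713
outer loop
vertex 2.014 1.954 -2.1
vertex 2.617 2.709 -2.054
vertex 2.765 1.936 -1.491
endloop
endfacet
facet normal 0.435 -0.827 0.355
outer loop
vertex 1.902 1.605 -1.204
vertex 2.765 1.936 -1.491
vertex 2.437 2.144 -0.605
endloop
endfacet
facet normal -0.704 -0.651 0.282
outer loop
vertex 1.221 2.174 -1.59
vertex 1.902 1.605 -1.204
vertex 1.483 2.291 -0.666
endloop
endfacet
facet normal -0.880 0.271 -0.389
outer loop
vertex 1.663 2.856 -2.115
vertex 1.221 2.174 -1.59
vertex 1.335 3.064 -1.229
endloop
endfacet
facet normal 0.149 0.665 -0.732
outer loop
vertex 2.617 2.709 -2.054
vertex 1.663 2.856 -2.115
vertex 2.198 3.395 -1.516
endloop
endfacet
facet normal 0.962 -0.013 -0.271
outer loop
vertex 2.765 1.936 -1.491
vertex 2.617 2.709 -2.054
vertex 2.879 2.826 -1.13
endloop
endfacet
facet normal 0.697 -0.318 -0.643
outer loop
vertex -0.474 2.925 -2.266
vertex -1.088 2.525 -2.734
vertex -0.875 3.35 -2.911
endloop
endfacet
facet normal 0.549 0.813 0.194
outer loop
vertex -0.474 2.925 -2.266
vertex -0.875 3.35 -2.911
vertex -1.898 3.575 -0.957
endloop
endfacet
facet normal 0.550 0.813 0.194
outer loop
vertex -1.898 3.575 -0.957
vertex -0.875 3.35 -2.911
vertex -2.298 4.0 -1.603
endloop
endfacet
facet normal -0.698 0.319 0.642
outer loop
vertex -1.898 3.575 -0.957
vertex -2.298 4.0 -1.603
vertex -2.512 3.175 -1.426
endloop
endfacet
facet normal 0.698 -0.318 -0.641
outer loop
vertex -0.875 3.35 -2.911
vertex -1.088 2.525 -2.734
vertex -1.488 2.949 -3.38
endloop
endfacet
facet normal -0.124 0.828 -0.546
outer loop
vertex -0.875 3.35 -2.911
vertex -1.488 2.949 -3.38
vertex -2.298 4.0 -1.603
endloop
endfacet
facet normal -0.124 0.828 -0.546
outer loop
vertex -2.298 4.0 -1.603
vertex -1.488 2.949 -3.38
vertex -2.912 3.599 -2.071
endloop
endfacet
facet normal -0.697 0.319 0.642
outer loop
vertex -2.298 4.0 -1.603
vertex -2.912 3.599 -2.071
vertex -2.512 3.175 -1.426
endloop
endfacet
facet normal 0.698 -0.319 -0.641
outer loop
vertex -1.488 2.949 -3.38
vertex -1.088 2.525 -2.734
vertex -1.702 2.125 -3.203
endloop
endfacet
facet normal -0.673 0.016 -0.740
outer loop
vertex -1.488 2.949 -3.38
vertex -1.702 2.125 -3.203
vertex -2.912 3.599 -2.071
endloop
endfacet
facet normal -0.673 0.016 -0.740
outer loop
vertex -2.912 3.599 -2.071
vertex -1.702 2.125 -3.203
vertex -3.126 2.775 -1.894
endloop
endfacet
facet normal -0.697 0.319 0.642
outer loop
vertex -2.912 3.599 -2.071
vertex -3.126 2.775 -1.894
vertex -2.512 3.175 -1.426
endloop
endfacet
facet normal 0.698 -0.319 -0.642
outer loop
vertex -1.702 2.125 -3.203
vertex -1.088 2.525 -2.734
vertex -1.302 1.7 -2.557
endloop
endfacet
facet normal -0.550 -0.813 -0.194
outer loop
vertex -1.702 2.125 -3.203
vertex -1.302 1.7 -2.557
vertex -3.126 2.775 -1.894
endloop
endfacet
facet normal -0.549 -0.813 -0.194
outer loop
vertex -3.126 2.775 -1.894
vertex -1.302 1.7 -2.557
vertex -2.725 2.35 -1.249
endloop
endfacet
facet normal -0.697 0.318 0.643
outer loop
vertex -3.126 2.775 -1.894
vertex -2.725 2.35 -1.249
vertex -2.512 3.175 -1.426
endloop
endfacet
facet normal 0.697 -0.319 -0.642
outer loop
vertex -1.302 1.7 -2.557
vertex -1.088 2.525 -2.734
vertex -0.688 2.101 -2.089
endloop
endfacet
facet normal 0.124 -0.828 0.547
outer loop
vertex -1.302 1.7 -2.557
vertex -0.688 2.101 -2.089
vertex -2.725 2.35 -1.249
endloop
endfacet
facet normal 0.124 -0.828 0.546
outer loop
vertex -2.725 2.35 -1.249
vertex -0.688 2.101 -2.089
vertex -2.112 2.751 -0.78
endloop
endfacet
facet normal -0.698 0.318 0.641
outer loop
vertex -2.725 2.35 -1.249
vertex -2.112 2.751 -0.78
vertex -2.512 3.175 -1.426
endloop
endfacet
facet normal 0.697 -0.319 -0.642
outer loop
vertex -0.688 2.101 -2.089
vertex -1.088 2.525 -2.734
vertex -0.474 2.925 -2.266
endloop
endfacet
facet normal 0.673 -0.016 0.740
outer loop
vertex -0.688 2.101 -2.089
vertex -0.474 2.925 -2.266
vertex -2.112 2.751 -0.78
endloop
endfacet
facet normal 0.673 -0.016 0.740
outer loop
vertex -2.112 2.751 -0.78
vertex -0.474 2.925 -2.266
vertex -1.898 3.575 -0.957
endloop
endfacet
facet normal -0.698 0.319 0.641
outer loop
vertex -2.112 2.751 -0.78
vertex -1.898 3.575 -0.957
vertex -2.512 3.175 -1.426
endloop
endfacet

endsolid


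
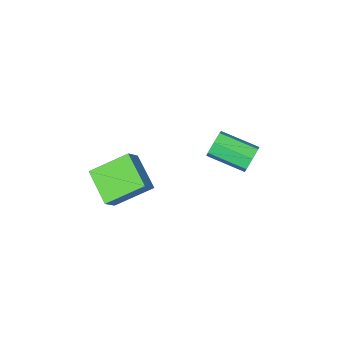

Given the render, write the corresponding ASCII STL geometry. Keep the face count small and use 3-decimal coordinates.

solid 
facet normal -0.789 0.331 0.518
outer loop
vertex 1.628 -1.902 -1.889
vertex 2.161 -1.594 -1.274
vertex 1.705 -0.582 -2.617
endloop
endfacet
facet normal -0.613 -0.354 -0.707
outer loop
vertex 2.999 -1.126 -3.466
vertex 1.628 -1.902 -1.889
vertex 1.705 -0.582 -2.617
endloop
endfacet
facet normal -0.789 0.331 0.518
outer loop
vertex 1.705 -0.582 -2.617
vertex 2.161 -1.594 -1.274
vertex 2.238 -0.274 -2.002
endloop
endfacet
facet normal 0.051 0.874 -0.482
outer loop
vertex 2.238 -0.274 -2.002
vertex 2.999 -1.126 -3.466
vertex 1.705 -0.582 -2.617
endloop
endfacet
facet normal -0.051 -0.874 0.482
outer loop
vertex 1.628 -1.902 -1.889
vertex 3.455 -2.138 -2.123
vertex 2.161 -1.594 -1.274
endloop
endfacet
facet normal -0.613 -0.354 -0.707
outer loop
vertex 2.922 -2.446 -2.738
vertex 1.628 -1.902 -1.889
vertex 2.999 -1.126 -3.466
endloop
endfacet
facet normal -0.051 -0.874 0.482
outer loop
vertex 2.922 -2.446 -2.738
vertex 3.455 -2.138 -2.123
vertex 1.628 -1.902 -1.889
endloop
endfacet
facet normal 0.613 0.354 0.707
outer loop
vertex 2.161 -1.594 -1.274
vertex 3.455 -2.138 -2.123
vertex 2.238 -0.274 -2.002
endloop
endfacet
facet normal 0.051 0.874 -0.482
outer loop
vertex 3.532 -0.818 -2.851
vertex 2.999 -1.126 -3.466
vertex 2.238 -0.274 -2.002
endloop
endfacet
facet normal 0.613 0.354 0.707
outer loop
vertex 2.238 -0.274 -2.002
vertex 3.455 -2.138 -2.123
vertex 3.532 -0.818 -2.851
endloop
endfacet
facet normal 0.789 -0.331 -0.518
outer loop
vertex 3.532 -0.818 -2.851
vertex 2.922 -2.446 -2.738
vertex 2.999 -1.126 -3.466
endloop
endfacet
facet normal 0.789 -0.331 -0.518
outer loop
vertex 3.455 -2.138 -2.123
vertex 2.922 -2.446 -2.738
vertex 3.532 -0.818 -2.851
endloop
endfacet
facet normal -0.608 0.731 -0.311
outer loop
vertex -1.574 0.133 -2.668
vertex -1.933 0.035 -2.197
vertex -1.464 0.407 -2.239
endloop
endfacet
facet normal 0.765 0.435 -0.474
outer loop
vertex -1.574 0.133 -2.668
vertex -1.464 0.407 -2.239
vertex -0.649 -0.976 -2.194
endloop
endfacet
facet normal 0.765 0.435 -0.475
outer loop
vertex -0.649 -0.976 -2.194
vertex -1.464 0.407 -2.239
vertex -0.539 -0.702 -1.766
endloop
endfacet
facet normal 0.610 -0.729 0.310
outer loop
vertex -0.649 -0.976 -2.194
vertex -0.539 -0.702 -1.766
vertex -1.007 -1.075 -1.723
endloop
endfacet
facet normal -0.607 0.731 -0.311
outer loop
vertex -1.464 0.407 -2.239
vertex -1.933 0.035 -2.197
vertex -1.707 0.401 -1.779
endloop
endfacet
facet normal 0.642 0.684 0.348
outer loop
vertex -1.464 0.407 -2.239
vertex -1.707 0.401 -1.779
vertex -0.539 -0.702 -1.766
endloop
endfacet
facet normal 0.642 0.684 0.347
outer loop
vertex -0.539 -0.702 -1.766
vertex -1.707 0.401 -1.779
vertex -0.782 -0.708 -1.305
endloop
endfacet
facet normal 0.610 -0.729 0.312
outer loop
vertex -0.539 -0.702 -1.766
vertex -0.782 -0.708 -1.305
vertex -1.007 -1.075 -1.723
endloop
endfacet
facet normal -0.608 0.730 -0.311
outer loop
vertex -1.707 0.401 -1.779
vertex -1.933 0.035 -2.197
vertex -2.12 0.119 -1.633
endloop
endfacet
facet normal 0.036 0.418 0.908
outer loop
vertex -1.707 0.401 -1.779
vertex -2.12 0.119 -1.633
vertex -0.782 -0.708 -1.305
endloop
endfacet
facet normal 0.035 0.416 0.908
outer loop
vertex -0.782 -0.708 -1.305
vertex -2.12 0.119 -1.633
vertex -1.194 -0.99 -1.16
endloop
endfacet
facet normal 0.609 -0.729 0.312
outer loop
vertex -0.782 -0.708 -1.305
vertex -1.194 -0.99 -1.16
vertex -1.007 -1.075 -1.723
endloop
endfacet
facet normal -0.609 0.730 -0.311
outer loop
vertex -2.12 0.119 -1.633
vertex -1.933 0.035 -2.197
vertex -2.392 -0.227 -1.912
endloop
endfacet
facet normal -0.597 -0.164 0.785
outer loop
vertex -2.12 0.119 -1.633
vertex -2.392 -0.227 -1.912
vertex -1.194 -0.99 -1.16
endloop
endfacet
facet normal -0.597 -0.162 0.786
outer loop
vertex -1.194 -0.99 -1.16
vertex -2.392 -0.227 -1.912
vertex -1.466 -1.336 -1.438
endloop
endfacet
facet normal 0.609 -0.729 0.312
outer loop
vertex -1.194 -0.99 -1.16
vertex -1.466 -1.336 -1.438
vertex -1.007 -1.075 -1.723
endloop
endfacet
facet normal -0.610 0.729 -0.312
outer loop
vertex -2.392 -0.227 -1.912
vertex -1.933 0.035 -2.197
vertex -2.318 -0.376 -2.405
endloop
endfacet
facet normal -0.780 -0.621 0.071
outer loop
vertex -2.392 -0.227 -1.912
vertex -2.318 -0.376 -2.405
vertex -1.466 -1.336 -1.438
endloop
endfacet
facet normal -0.780 -0.621 0.071
outer loop
vertex -1.466 -1.336 -1.438
vertex -2.318 -0.376 -2.405
vertex -1.392 -1.485 -1.932
endloop
endfacet
facet normal 0.608 -0.730 0.311
outer loop
vertex -1.466 -1.336 -1.438
vertex -1.392 -1.485 -1.932
vertex -1.007 -1.075 -1.723
endloop
endfacet
facet normal -0.609 0.729 -0.313
outer loop
vertex -2.318 -0.376 -2.405
vertex -1.933 0.035 -2.197
vertex -1.954 -0.216 -2.741
endloop
endfacet
facet normal -0.375 -0.611 -0.697
outer loop
vertex -2.318 -0.376 -2.405
vertex -1.954 -0.216 -2.741
vertex -1.392 -1.485 -1.932
endloop
endfacet
facet normal -0.376 -0.611 -0.697
outer loop
vertex -1.392 -1.485 -1.932
vertex -1.954 -0.216 -2.741
vertex -1.029 -1.325 -2.268
endloop
endfacet
facet normal 0.609 -0.730 0.310
outer loop
vertex -1.392 -1.485 -1.932
vertex -1.029 -1.325 -2.268
vertex -1.007 -1.075 -1.723
endloop
endfacet
facet normal -0.609 0.729 -0.313
outer loop
vertex -1.954 -0.216 -2.741
vertex -1.933 0.035 -2.197
vertex -1.574 0.133 -2.668
endloop
endfacet
facet normal 0.311 -0.142 -0.940
outer loop
vertex -1.954 -0.216 -2.741
vertex -1.574 0.133 -2.668
vertex -1.029 -1.325 -2.268
endloop
endfacet
facet normal 0.312 -0.141 -0.939
outer loop
vertex -1.029 -1.325 -2.268
vertex -1.574 0.133 -2.668
vertex -0.649 -0.976 -2.194
endloop
endfacet
facet normal 0.610 -0.730 0.310
outer loop
vertex -1.029 -1.325 -2.268
vertex -0.649 -0.976 -2.194
vertex -1.007 -1.075 -1.723
endloop
endfacet

endsolid


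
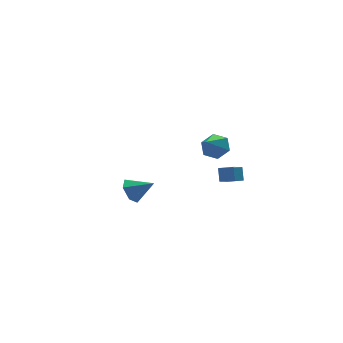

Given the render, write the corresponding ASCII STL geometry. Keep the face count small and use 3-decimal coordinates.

solid 
facet normal -0.701 0.497 -0.512
outer loop
vertex -2.834 -0.896 1.152
vertex -3.342 -1.099 1.65
vertex -2.964 -0.47 1.743
endloop
endfacet
facet normal 0.931 0.361 -0.055
outer loop
vertex -2.834 -0.896 1.152
vertex -2.964 -0.47 1.743
vertex -2.438 -1.741 2.31
endloop
endfacet
facet normal -0.702 0.497 -0.510
outer loop
vertex -2.964 -0.47 1.743
vertex -3.342 -1.099 1.65
vertex -3.471 -0.674 2.242
endloop
endfacet
facet normal 0.486 0.516 0.705
outer loop
vertex -2.964 -0.47 1.743
vertex -3.471 -0.674 2.242
vertex -2.438 -1.741 2.31
endloop
endfacet
facet normal -0.701 0.498 -0.510
outer loop
vertex -3.471 -0.674 2.242
vertex -3.342 -1.099 1.65
vertex -3.85 -1.303 2.149
endloop
endfacet
facet normal -0.133 -0.066 0.989
outer loop
vertex -3.471 -0.674 2.242
vertex -3.85 -1.303 2.149
vertex -2.438 -1.741 2.31
endloop
endfacet
facet normal -0.701 0.498 -0.510
outer loop
vertex -3.85 -1.303 2.149
vertex -3.342 -1.099 1.65
vertex -3.721 -1.728 1.557
endloop
endfacet
facet normal -0.307 -0.803 0.510
outer loop
vertex -3.85 -1.303 2.149
vertex -3.721 -1.728 1.557
vertex -2.438 -1.741 2.31
endloop
endfacet
facet normal -0.700 0.498 -0.512
outer loop
vertex -3.721 -1.728 1.557
vertex -3.342 -1.099 1.65
vertex -3.213 -1.525 1.059
endloop
endfacet
facet normal 0.137 -0.958 -0.251
outer loop
vertex -3.721 -1.728 1.557
vertex -3.213 -1.525 1.059
vertex -2.438 -1.741 2.31
endloop
endfacet
facet normal -0.700 0.498 -0.512
outer loop
vertex -3.213 -1.525 1.059
vertex -3.342 -1.099 1.65
vertex -2.834 -0.896 1.152
endloop
endfacet
facet normal 0.757 -0.377 -0.534
outer loop
vertex -3.213 -1.525 1.059
vertex -2.834 -0.896 1.152
vertex -2.438 -1.741 2.31
endloop
endfacet
facet normal 0.602 0.487 -0.632
outer loop
vertex 4.306 3.41 -0.022
vertex 3.826 4.085 0.041
vertex 4.462 3.977 0.564
endloop
endfacet
facet normal 0.456 -0.697 0.553
outer loop
vertex 4.306 3.41 -0.022
vertex 4.462 3.977 0.564
vertex 2.874 3.315 1.039
endloop
endfacet
facet normal 0.602 0.487 -0.632
outer loop
vertex 4.462 3.977 0.564
vertex 3.826 4.085 0.041
vertex 3.982 4.652 0.627
endloop
endfacet
facet normal 0.251 0.089 0.964
outer loop
vertex 4.462 3.977 0.564
vertex 3.982 4.652 0.627
vertex 2.874 3.315 1.039
endloop
endfacet
facet normal 0.603 0.487 -0.632
outer loop
vertex 3.982 4.652 0.627
vertex 3.826 4.085 0.041
vertex 3.347 4.76 0.104
endloop
endfacet
facet normal -0.455 0.584 0.673
outer loop
vertex 3.982 4.652 0.627
vertex 3.347 4.76 0.104
vertex 2.874 3.315 1.039
endloop
endfacet
facet normal 0.603 0.487 -0.632
outer loop
vertex 3.347 4.76 0.104
vertex 3.826 4.085 0.041
vertex 3.191 4.193 -0.482
endloop
endfacet
facet normal -0.955 0.294 -0.030
outer loop
vertex 3.347 4.76 0.104
vertex 3.191 4.193 -0.482
vertex 2.874 3.315 1.039
endloop
endfacet
facet normal 0.603 0.488 -0.631
outer loop
vertex 3.191 4.193 -0.482
vertex 3.826 4.085 0.041
vertex 3.671 3.519 -0.545
endloop
endfacet
facet normal -0.750 -0.493 -0.441
outer loop
vertex 3.191 4.193 -0.482
vertex 3.671 3.519 -0.545
vertex 2.874 3.315 1.039
endloop
endfacet
facet normal 0.603 0.488 -0.631
outer loop
vertex 3.671 3.519 -0.545
vertex 3.826 4.085 0.041
vertex 4.306 3.41 -0.022
endloop
endfacet
facet normal -0.046 -0.988 -0.150
outer loop
vertex 3.671 3.519 -0.545
vertex 4.306 3.41 -0.022
vertex 2.874 3.315 1.039
endloop
endfacet
facet normal -0.630 0.703 -0.329
outer loop
vertex 2.213 0.656 0.749
vertex 2.945 1.096 0.289
vertex 2.06 0.202 0.072
endloop
endfacet
facet normal -0.754 -0.453 0.475
outer loop
vertex 2.595 -0.396 0.351
vertex 2.213 0.656 0.749
vertex 2.06 0.202 0.072
endloop
endfacet
facet normal -0.630 0.704 -0.328
outer loop
vertex 2.06 0.202 0.072
vertex 2.945 1.096 0.289
vertex 2.791 0.642 -0.389
endloop
endfacet
facet normal -0.186 -0.547 -0.816
outer loop
vertex 2.791 0.642 -0.389
vertex 2.595 -0.396 0.351
vertex 2.06 0.202 0.072
endloop
endfacet
facet normal 0.185 0.546 0.817
outer loop
vertex 2.213 0.656 0.749
vertex 3.48 0.498 0.568
vertex 2.945 1.096 0.289
endloop
endfacet
facet normal -0.754 -0.454 0.475
outer loop
vertex 2.749 0.058 1.029
vertex 2.213 0.656 0.749
vertex 2.595 -0.396 0.351
endloop
endfacet
facet normal 0.185 0.548 0.816
outer loop
vertex 2.749 0.058 1.029
vertex 3.48 0.498 0.568
vertex 2.213 0.656 0.749
endloop
endfacet
facet normal 0.754 0.453 -0.475
outer loop
vertex 2.945 1.096 0.289
vertex 3.48 0.498 0.568
vertex 2.791 0.642 -0.389
endloop
endfacet
facet normal -0.184 -0.547 -0.816
outer loop
vertex 3.327 0.044 -0.109
vertex 2.595 -0.396 0.351
vertex 2.791 0.642 -0.389
endloop
endfacet
facet normal 0.754 0.454 -0.475
outer loop
vertex 2.791 0.642 -0.389
vertex 3.48 0.498 0.568
vertex 3.327 0.044 -0.109
endloop
endfacet
facet normal 0.630 -0.704 0.328
outer loop
vertex 3.327 0.044 -0.109
vertex 2.749 0.058 1.029
vertex 2.595 -0.396 0.351
endloop
endfacet
facet normal 0.631 -0.703 0.329
outer loop
vertex 3.48 0.498 0.568
vertex 2.749 0.058 1.029
vertex 3.327 0.044 -0.109
endloop
endfacet

endsolid


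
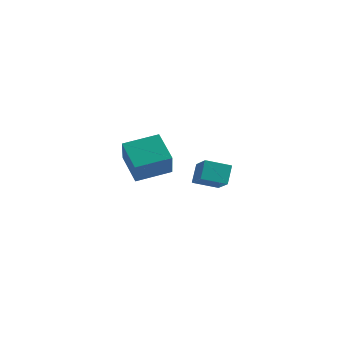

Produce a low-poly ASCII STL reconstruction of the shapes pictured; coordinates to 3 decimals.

solid 
facet normal -0.318 0.543 -0.777
outer loop
vertex -5.299 1.983 -0.016
vertex -3.914 3.451 0.443
vertex -3.983 1.102 -1.171
endloop
endfacet
facet normal -0.669 -0.709 -0.221
outer loop
vertex -3.366 0.049 0.337
vertex -5.299 1.983 -0.016
vertex -3.983 1.102 -1.171
endloop
endfacet
facet normal -0.318 0.543 -0.777
outer loop
vertex -3.983 1.102 -1.171
vertex -3.914 3.451 0.443
vertex -2.598 2.57 -0.712
endloop
endfacet
facet normal 0.672 -0.450 -0.589
outer loop
vertex -2.598 2.57 -0.712
vertex -3.366 0.049 0.337
vertex -3.983 1.102 -1.171
endloop
endfacet
facet normal -0.672 0.450 0.589
outer loop
vertex -5.299 1.983 -0.016
vertex -3.297 2.398 1.951
vertex -3.914 3.451 0.443
endloop
endfacet
facet normal -0.669 -0.709 -0.221
outer loop
vertex -4.682 0.93 1.492
vertex -5.299 1.983 -0.016
vertex -3.366 0.049 0.337
endloop
endfacet
facet normal -0.672 0.450 0.589
outer loop
vertex -4.682 0.93 1.492
vertex -3.297 2.398 1.951
vertex -5.299 1.983 -0.016
endloop
endfacet
facet normal 0.669 0.709 0.221
outer loop
vertex -3.914 3.451 0.443
vertex -3.297 2.398 1.951
vertex -2.598 2.57 -0.712
endloop
endfacet
facet normal 0.672 -0.450 -0.589
outer loop
vertex -1.981 1.517 0.796
vertex -3.366 0.049 0.337
vertex -2.598 2.57 -0.712
endloop
endfacet
facet normal 0.669 0.709 0.221
outer loop
vertex -2.598 2.57 -0.712
vertex -3.297 2.398 1.951
vertex -1.981 1.517 0.796
endloop
endfacet
facet normal 0.318 -0.543 0.777
outer loop
vertex -1.981 1.517 0.796
vertex -4.682 0.93 1.492
vertex -3.366 0.049 0.337
endloop
endfacet
facet normal 0.318 -0.543 0.777
outer loop
vertex -3.297 2.398 1.951
vertex -4.682 0.93 1.492
vertex -1.981 1.517 0.796
endloop
endfacet
facet normal -0.750 -0.584 0.311
outer loop
vertex 2.065 -2.262 2.753
vertex 1.111 -1.438 1.997
vertex 2.219 -2.979 1.778
endloop
endfacet
facet normal 0.649 -0.560 0.515
outer loop
vertex 3.269 -2.162 1.343
vertex 2.065 -2.262 2.753
vertex 2.219 -2.979 1.778
endloop
endfacet
facet normal -0.750 -0.584 0.311
outer loop
vertex 2.219 -2.979 1.778
vertex 1.111 -1.438 1.997
vertex 1.265 -2.155 1.022
endloop
endfacet
facet normal 0.126 -0.588 -0.799
outer loop
vertex 1.265 -2.155 1.022
vertex 3.269 -2.162 1.343
vertex 2.219 -2.979 1.778
endloop
endfacet
facet normal -0.126 0.588 0.799
outer loop
vertex 2.065 -2.262 2.753
vertex 2.161 -0.621 1.562
vertex 1.111 -1.438 1.997
endloop
endfacet
facet normal 0.649 -0.560 0.515
outer loop
vertex 3.115 -1.445 2.318
vertex 2.065 -2.262 2.753
vertex 3.269 -2.162 1.343
endloop
endfacet
facet normal -0.126 0.588 0.799
outer loop
vertex 3.115 -1.445 2.318
vertex 2.161 -0.621 1.562
vertex 2.065 -2.262 2.753
endloop
endfacet
facet normal -0.649 0.560 -0.515
outer loop
vertex 1.111 -1.438 1.997
vertex 2.161 -0.621 1.562
vertex 1.265 -2.155 1.022
endloop
endfacet
facet normal 0.126 -0.588 -0.799
outer loop
vertex 2.315 -1.338 0.587
vertex 3.269 -2.162 1.343
vertex 1.265 -2.155 1.022
endloop
endfacet
facet normal -0.649 0.560 -0.515
outer loop
vertex 1.265 -2.155 1.022
vertex 2.161 -0.621 1.562
vertex 2.315 -1.338 0.587
endloop
endfacet
facet normal 0.750 0.584 -0.311
outer loop
vertex 2.315 -1.338 0.587
vertex 3.115 -1.445 2.318
vertex 3.269 -2.162 1.343
endloop
endfacet
facet normal 0.750 0.584 -0.311
outer loop
vertex 2.161 -0.621 1.562
vertex 3.115 -1.445 2.318
vertex 2.315 -1.338 0.587
endloop
endfacet

endsolid


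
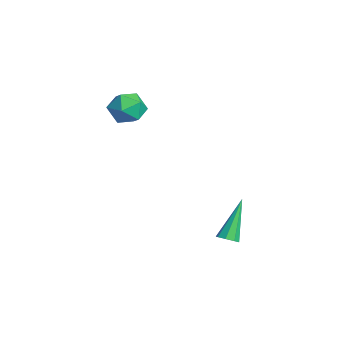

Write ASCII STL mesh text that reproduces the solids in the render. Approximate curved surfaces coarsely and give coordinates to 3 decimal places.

solid 
facet normal -0.547 -0.019 0.837
outer loop
vertex -2.195 -3.308 1.912
vertex -2.571 -4.135 1.647
vertex -1.78 -4.119 2.165
endloop
endfacet
facet normal 0.066 0.328 0.942
outer loop
vertex -2.195 -3.308 1.912
vertex -1.78 -4.119 2.165
vertex -1.253 -3.389 1.874
endloop
endfacet
facet normal 0.094 0.872 0.481
outer loop
vertex -2.195 -3.308 1.912
vertex -1.253 -3.389 1.874
vertex -1.719 -2.953 1.175
endloop
endfacet
facet normal -0.502 0.860 0.090
outer loop
vertex -2.195 -3.308 1.912
vertex -1.719 -2.953 1.175
vertex -2.533 -3.414 1.035
endloop
endfacet
facet normal -0.899 0.310 0.309
outer loop
vertex -2.195 -3.308 1.912
vertex -2.533 -3.414 1.035
vertex -2.571 -4.135 1.647
endloop
endfacet
facet normal 0.601 -0.119 0.790
outer loop
vertex -1.253 -3.389 1.874
vertex -1.78 -4.119 2.165
vertex -1.047 -4.266 1.585
endloop
endfacet
facet normal -0.392 -0.681 0.619
outer loop
vertex -1.78 -4.119 2.165
vertex -2.571 -4.135 1.647
vertex -1.861 -4.727 1.445
endloop
endfacet
facet normal -0.961 -0.148 -0.234
outer loop
vertex -2.571 -4.135 1.647
vertex -2.533 -3.414 1.035
vertex -2.327 -4.291 0.746
endloop
endfacet
facet normal -0.318 0.742 -0.590
outer loop
vertex -2.533 -3.414 1.035
vertex -1.719 -2.953 1.175
vertex -1.8 -3.561 0.455
endloop
endfacet
facet normal 0.647 0.761 0.043
outer loop
vertex -1.719 -2.953 1.175
vertex -1.253 -3.389 1.874
vertex -1.009 -3.545 0.973
endloop
endfacet
facet normal 0.502 -0.860 -0.090
outer loop
vertex -1.385 -4.372 0.708
vertex -1.047 -4.266 1.585
vertex -1.861 -4.727 1.445
endloop
endfacet
facet normal -0.094 -0.872 -0.481
outer loop
vertex -1.385 -4.372 0.708
vertex -1.861 -4.727 1.445
vertex -2.327 -4.291 0.746
endloop
endfacet
facet normal -0.066 -0.328 -0.942
outer loop
vertex -1.385 -4.372 0.708
vertex -2.327 -4.291 0.746
vertex -1.8 -3.561 0.455
endloop
endfacet
facet normal 0.547 0.019 -0.837
outer loop
vertex -1.385 -4.372 0.708
vertex -1.8 -3.561 0.455
vertex -1.009 -3.545 0.973
endloop
endfacet
facet normal 0.899 -0.310 -0.309
outer loop
vertex -1.385 -4.372 0.708
vertex -1.009 -3.545 0.973
vertex -1.047 -4.266 1.585
endloop
endfacet
facet normal 0.318 -0.742 0.590
outer loop
vertex -1.861 -4.727 1.445
vertex -1.047 -4.266 1.585
vertex -1.78 -4.119 2.165
endloop
endfacet
facet normal -0.647 -0.761 -0.043
outer loop
vertex -2.327 -4.291 0.746
vertex -1.861 -4.727 1.445
vertex -2.571 -4.135 1.647
endloop
endfacet
facet normal -0.601 0.119 -0.790
outer loop
vertex -1.8 -3.561 0.455
vertex -2.327 -4.291 0.746
vertex -2.533 -3.414 1.035
endloop
endfacet
facet normal 0.392 0.681 -0.619
outer loop
vertex -1.009 -3.545 0.973
vertex -1.8 -3.561 0.455
vertex -1.719 -2.953 1.175
endloop
endfacet
facet normal 0.961 0.148 0.234
outer loop
vertex -1.047 -4.266 1.585
vertex -1.009 -3.545 0.973
vertex -1.253 -3.389 1.874
endloop
endfacet
facet normal 0.419 -0.421 -0.804
outer loop
vertex 3.113 -0.371 -4.656
vertex 2.828 -0.788 -4.586
vertex 2.771 -0.352 -4.844
endloop
endfacet
facet normal 0.147 0.974 -0.170
outer loop
vertex 3.113 -0.371 -4.656
vertex 2.771 -0.352 -4.844
vertex 1.912 0.128 -2.834
endloop
endfacet
facet normal 0.420 -0.421 -0.804
outer loop
vertex 2.771 -0.352 -4.844
vertex 2.828 -0.788 -4.586
vertex 2.463 -0.589 -4.881
endloop
endfacet
facet normal -0.527 0.748 -0.404
outer loop
vertex 2.771 -0.352 -4.844
vertex 2.463 -0.589 -4.881
vertex 1.912 0.128 -2.834
endloop
endfacet
facet normal 0.422 -0.419 -0.804
outer loop
vertex 2.463 -0.589 -4.881
vertex 2.828 -0.788 -4.586
vertex 2.369 -0.943 -4.746
endloop
endfacet
facet normal -0.944 0.136 -0.302
outer loop
vertex 2.463 -0.589 -4.881
vertex 2.369 -0.943 -4.746
vertex 1.912 0.128 -2.834
endloop
endfacet
facet normal 0.422 -0.419 -0.804
outer loop
vertex 2.369 -0.943 -4.746
vertex 2.828 -0.788 -4.586
vertex 2.544 -1.206 -4.517
endloop
endfacet
facet normal -0.860 -0.505 0.077
outer loop
vertex 2.369 -0.943 -4.746
vertex 2.544 -1.206 -4.517
vertex 1.912 0.128 -2.834
endloop
endfacet
facet normal 0.422 -0.419 -0.804
outer loop
vertex 2.544 -1.206 -4.517
vertex 2.828 -0.788 -4.586
vertex 2.885 -1.225 -4.328
endloop
endfacet
facet normal -0.326 -0.797 0.509
outer loop
vertex 2.544 -1.206 -4.517
vertex 2.885 -1.225 -4.328
vertex 1.912 0.128 -2.834
endloop
endfacet
facet normal 0.420 -0.420 -0.804
outer loop
vertex 2.885 -1.225 -4.328
vertex 2.828 -0.788 -4.586
vertex 3.193 -0.988 -4.291
endloop
endfacet
facet normal 0.349 -0.570 0.744
outer loop
vertex 2.885 -1.225 -4.328
vertex 3.193 -0.988 -4.291
vertex 1.912 0.128 -2.834
endloop
endfacet
facet normal 0.419 -0.421 -0.804
outer loop
vertex 3.193 -0.988 -4.291
vertex 2.828 -0.788 -4.586
vertex 3.288 -0.634 -4.427
endloop
endfacet
facet normal 0.766 0.041 0.642
outer loop
vertex 3.193 -0.988 -4.291
vertex 3.288 -0.634 -4.427
vertex 1.912 0.128 -2.834
endloop
endfacet
facet normal 0.419 -0.421 -0.804
outer loop
vertex 3.288 -0.634 -4.427
vertex 2.828 -0.788 -4.586
vertex 3.113 -0.371 -4.656
endloop
endfacet
facet normal 0.682 0.683 0.263
outer loop
vertex 3.288 -0.634 -4.427
vertex 3.113 -0.371 -4.656
vertex 1.912 0.128 -2.834
endloop
endfacet

endsolid
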